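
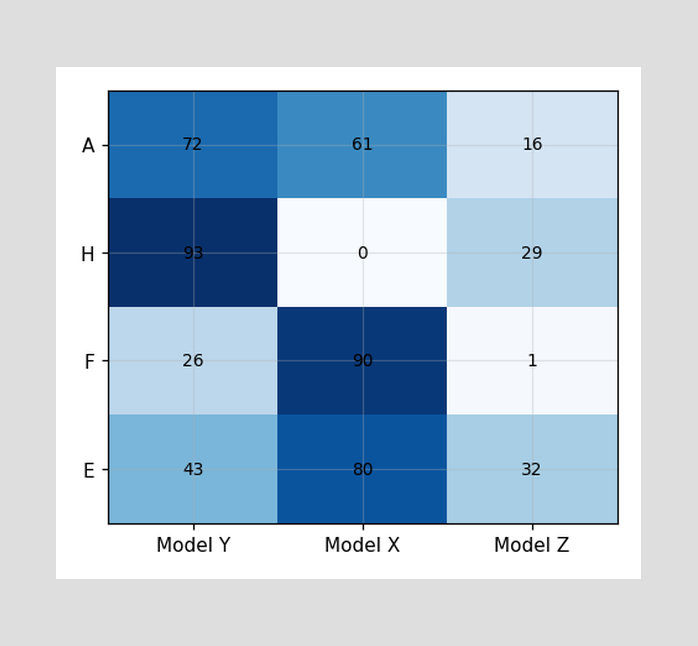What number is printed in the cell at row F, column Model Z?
1

The (F, Model Z) cell reads 1.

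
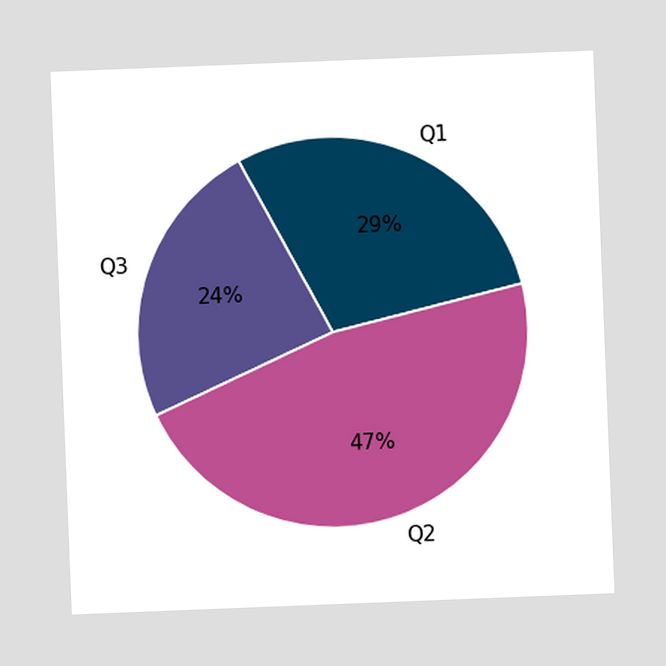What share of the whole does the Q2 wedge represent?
47%

The chart is tilted about 2° counter-clockwise. The Q2 slice takes up 47% of the pie.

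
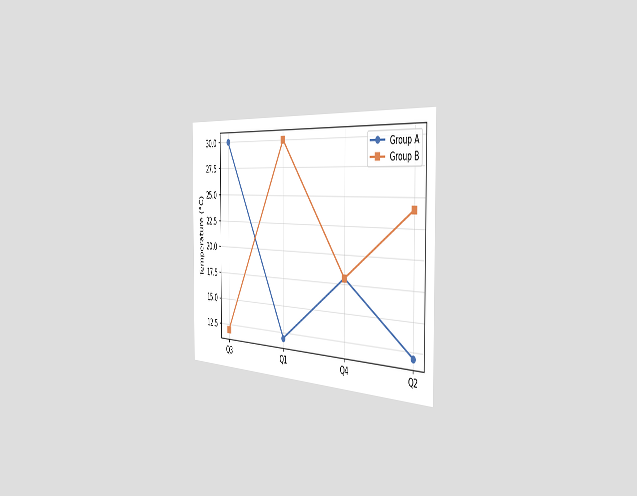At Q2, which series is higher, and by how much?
The chart is viewed slightly from the right. At Q2, Group B sits above the other line by 12°C.

Group B, by 12°C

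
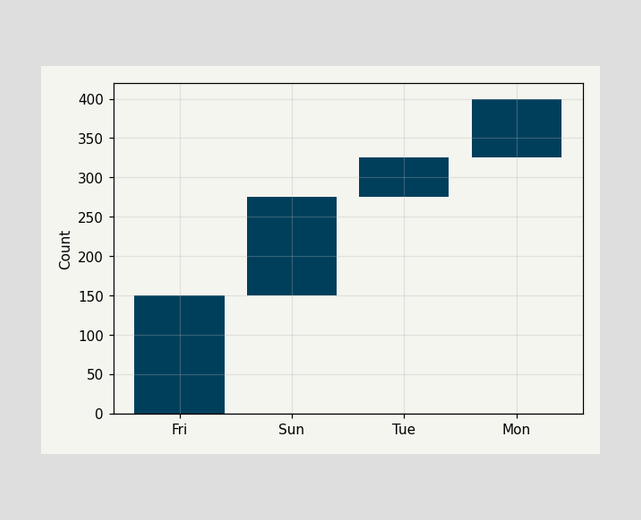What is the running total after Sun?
275

After Sun the running total reaches 275.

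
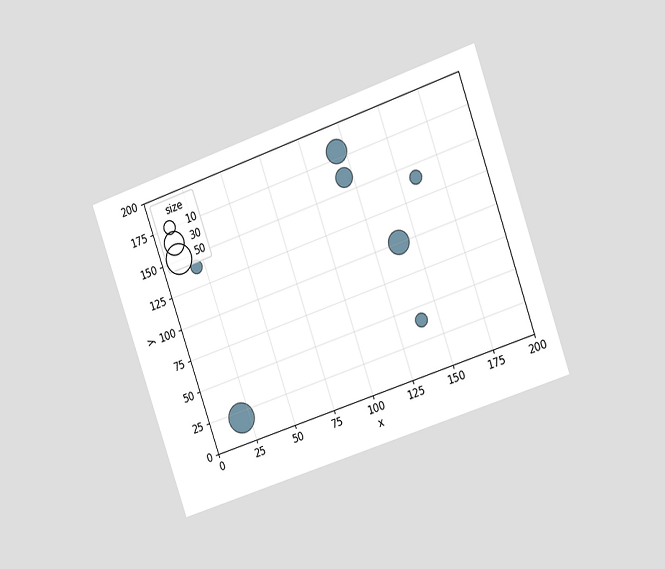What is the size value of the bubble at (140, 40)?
The chart is tilted about 19° counter-clockwise and viewed slightly from the right. Matching the bubble at (140, 40) against the size legend gives 10.

10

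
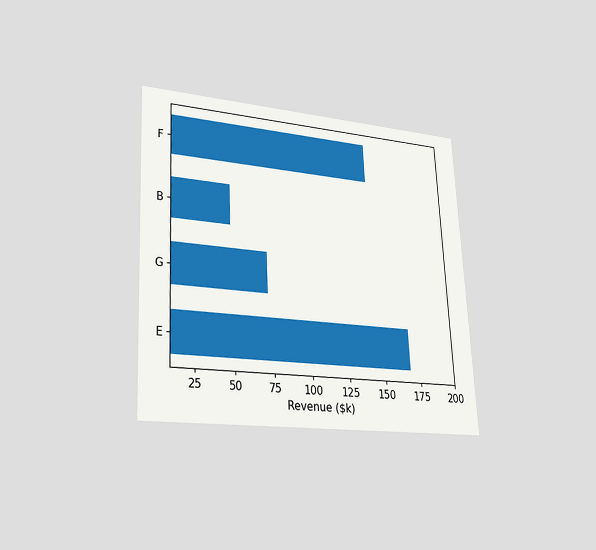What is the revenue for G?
The chart is tilted about 3° counter-clockwise and viewed at a slight angle. Reading along the chart's x-axis, the G bar reaches $72k.

$72k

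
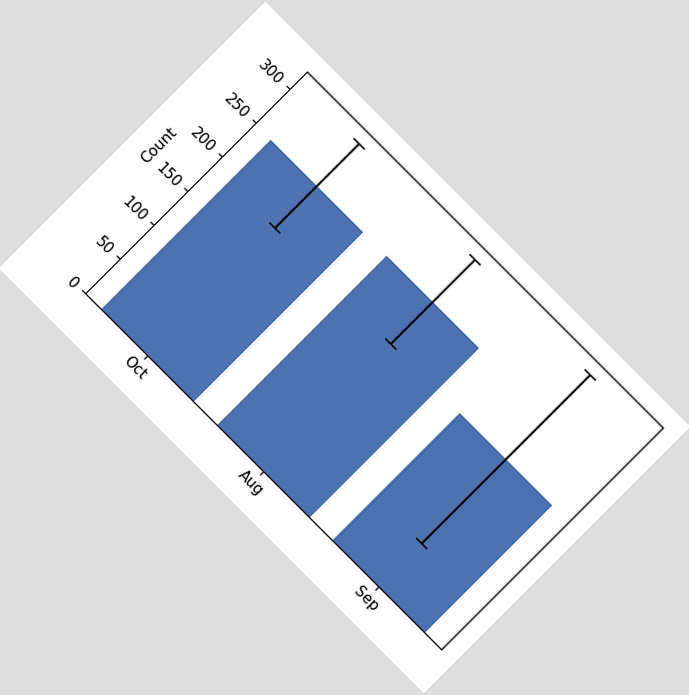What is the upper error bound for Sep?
310

The chart is tilted about 45° clockwise. The Sep bar's upper whisker reaches 310.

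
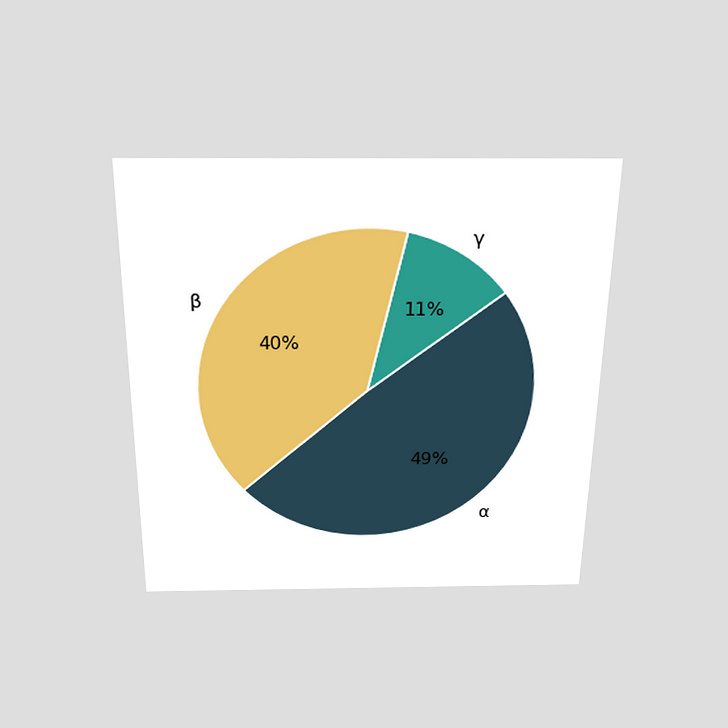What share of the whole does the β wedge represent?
The chart is viewed slightly from above. The β slice takes up 40% of the pie.

40%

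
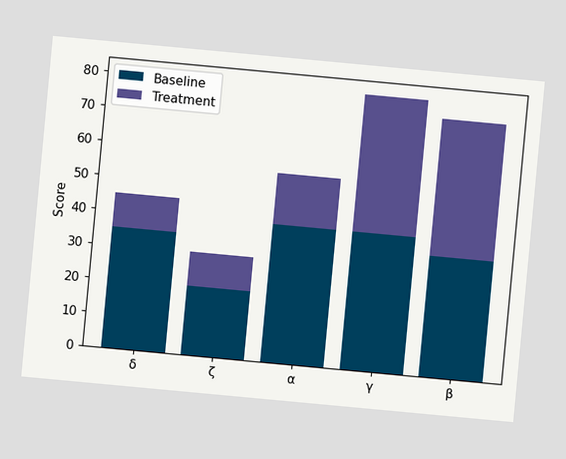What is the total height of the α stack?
The chart is tilted about 5° clockwise. The α stack's top reaches 55 on the y-axis.

55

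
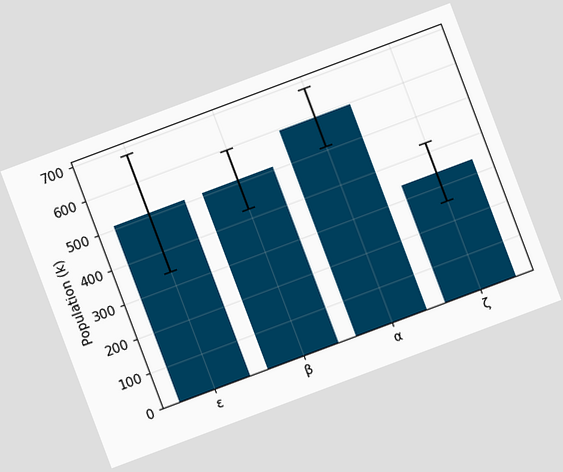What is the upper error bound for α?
The chart is tilted about 21° counter-clockwise. The α bar's upper whisker reaches 680k.

680k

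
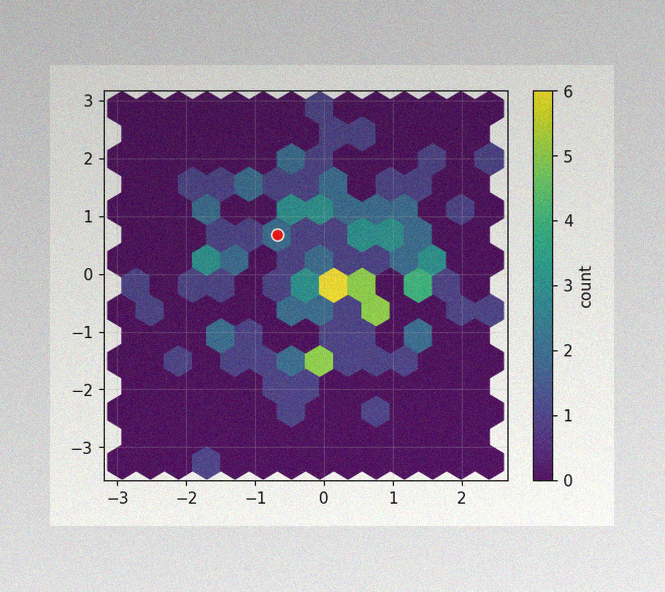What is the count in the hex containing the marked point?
2

The image has some photo noise and uneven lighting. The marked hex reads 2 on the colorbar.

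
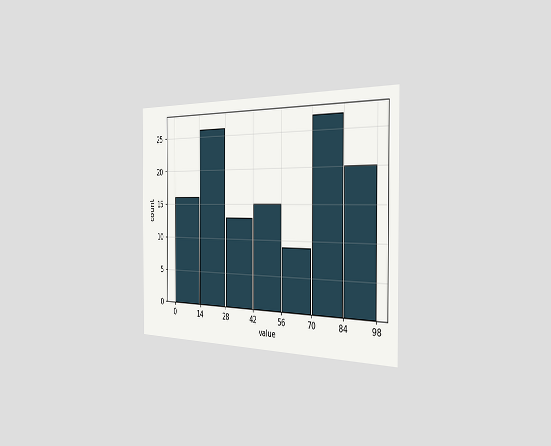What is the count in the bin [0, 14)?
16

The chart is viewed slightly from the right. The [0, 14) bin has height 16.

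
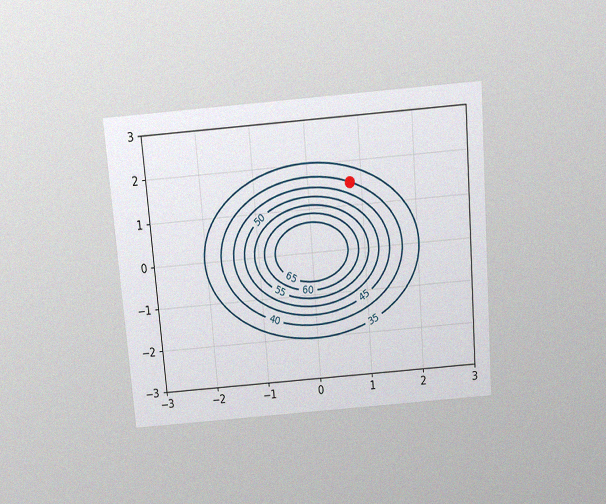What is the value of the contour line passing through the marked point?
40

The chart is tilted about 5° counter-clockwise and viewed slightly from above, with some photo noise. The marked point sits on the contour labelled 40.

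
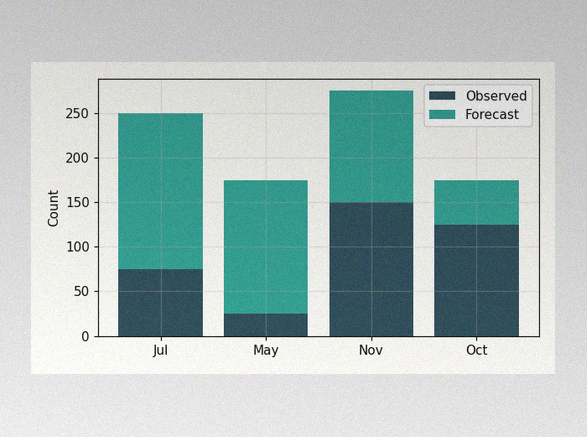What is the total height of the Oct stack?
175

The image has some photo noise and uneven lighting. The Oct stack's top reaches 175 on the y-axis.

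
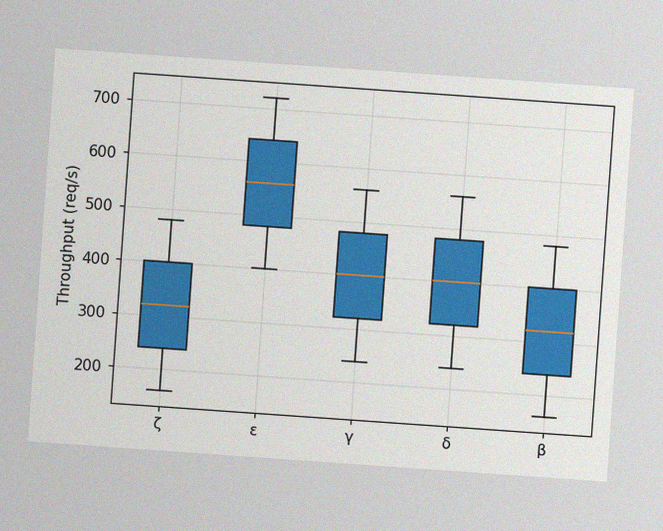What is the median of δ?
400req/s

The chart is tilted about 4° clockwise, with some photo noise. The median line in the δ box sits at 400req/s.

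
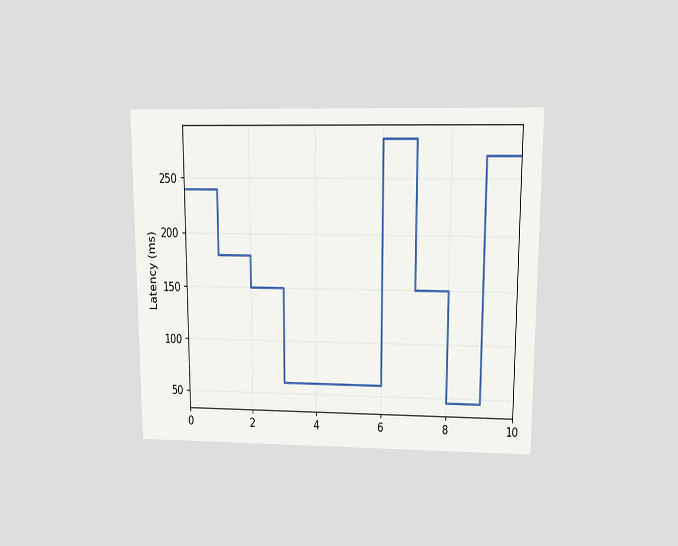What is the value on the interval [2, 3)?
The chart is viewed at a slight angle. On [2, 3) the step sits at 150ms.

150ms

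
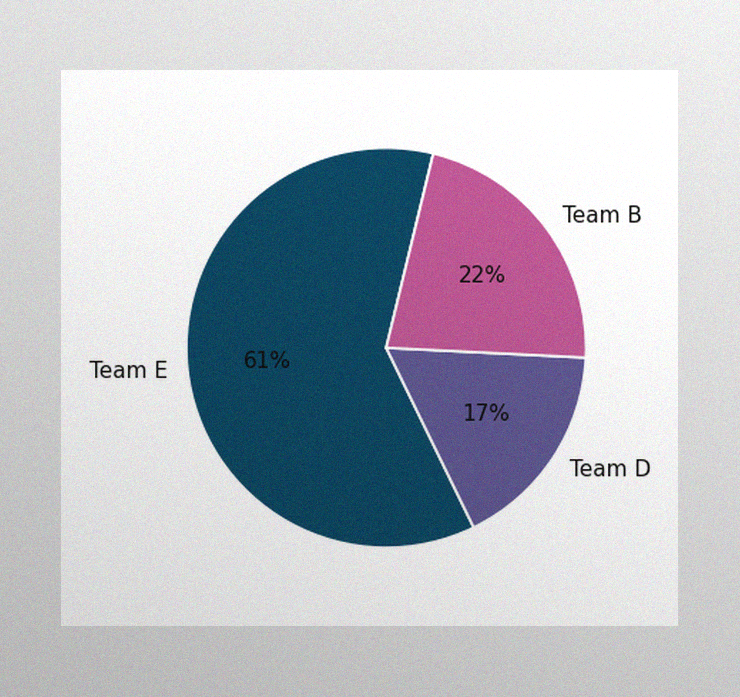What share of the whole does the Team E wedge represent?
61%

The image has some photo noise and uneven lighting. The Team E slice takes up 61% of the pie.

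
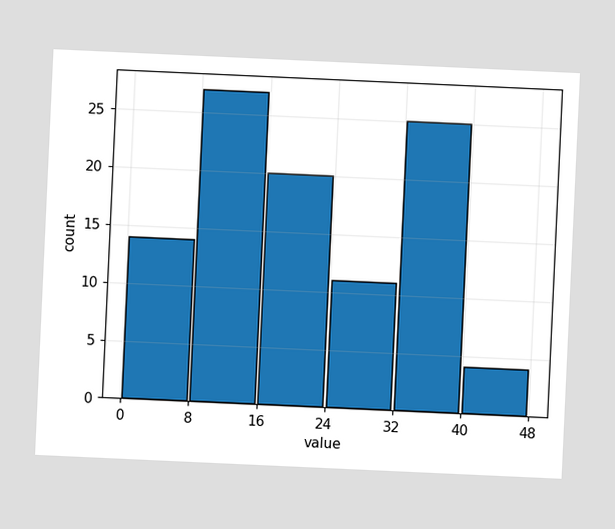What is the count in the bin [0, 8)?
The chart is tilted about 3° clockwise. The [0, 8) bin has height 14.

14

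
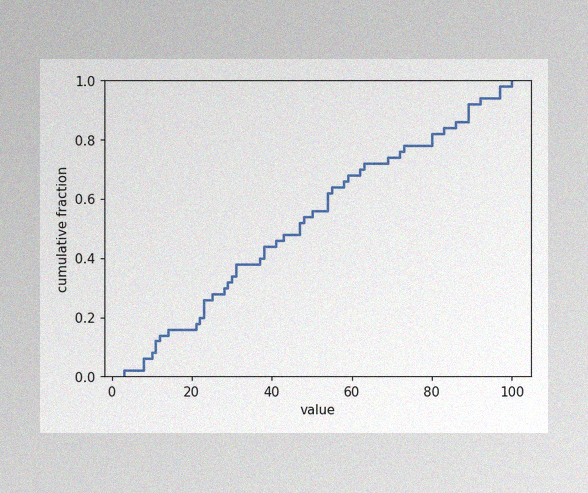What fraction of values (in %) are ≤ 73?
The image has some photo noise and uneven lighting. At x=73 the ECDF step is at 78%.

78%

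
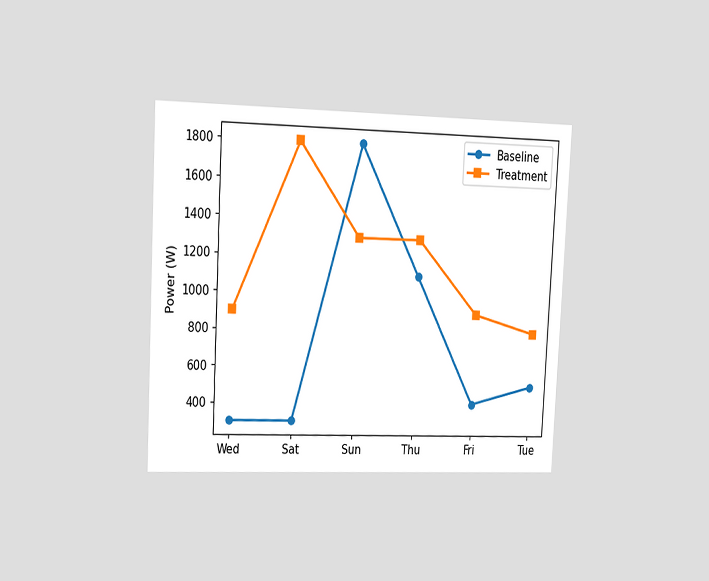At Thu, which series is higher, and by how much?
The chart is tilted about 3° clockwise and viewed slightly from the left. At Thu, Treatment sits above the other line by 200W.

Treatment, by 200W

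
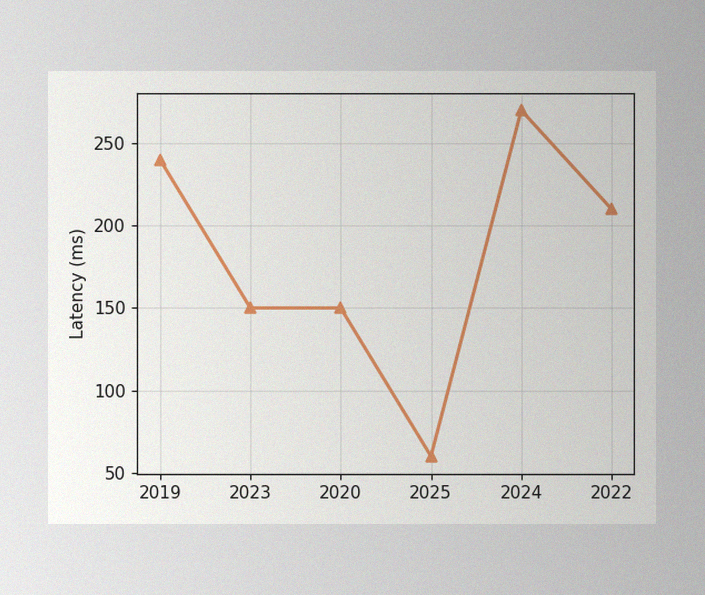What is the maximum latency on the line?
270ms

The image has some photo noise and uneven lighting. The highest point is at 2024, and reading across to the y-axis gives 270ms.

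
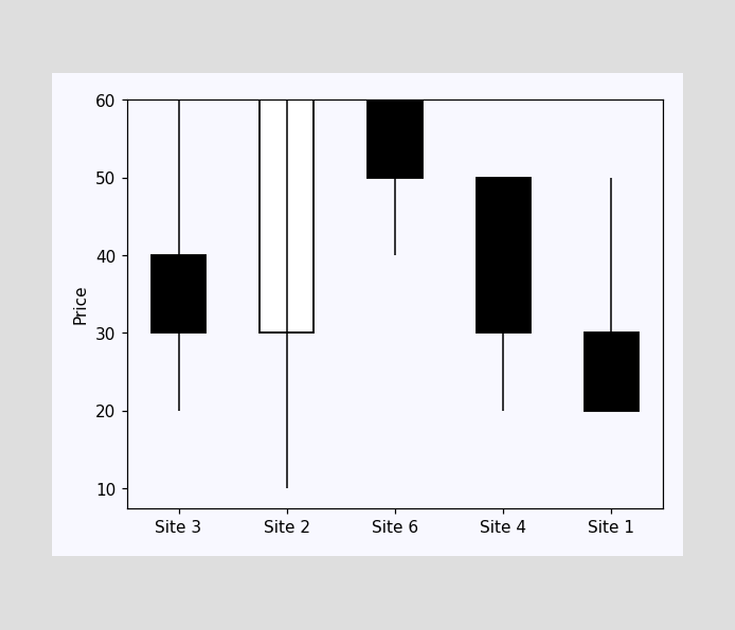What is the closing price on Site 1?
20

The Site 1 candle closes at 20.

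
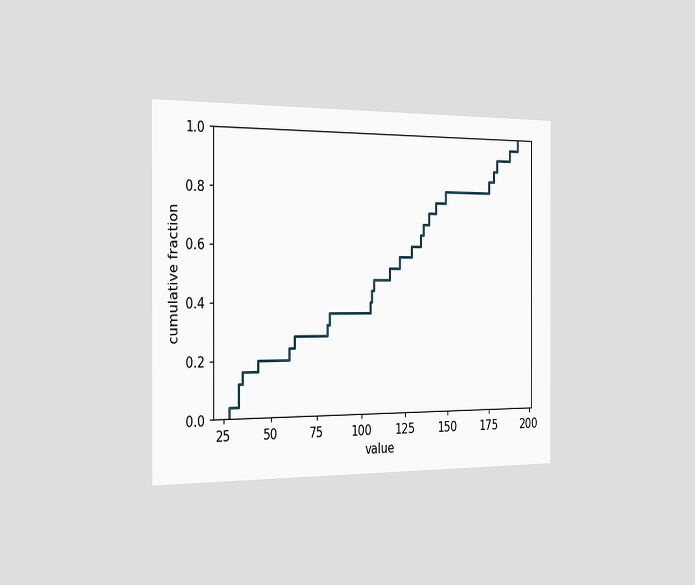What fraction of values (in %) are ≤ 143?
The chart is viewed slightly from the left. At x=143 the ECDF step is at 76%.

76%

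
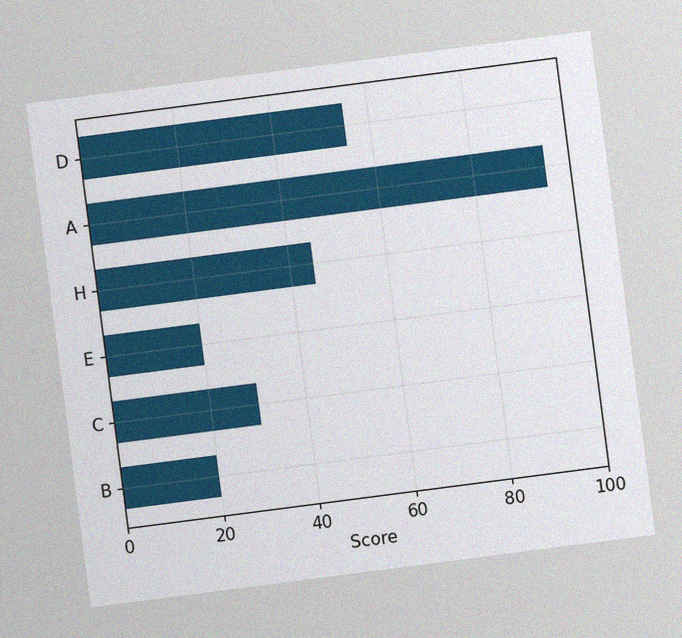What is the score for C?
30

The chart is tilted about 7° counter-clockwise, with some photo noise. Reading along the chart's x-axis, the C bar reaches 30.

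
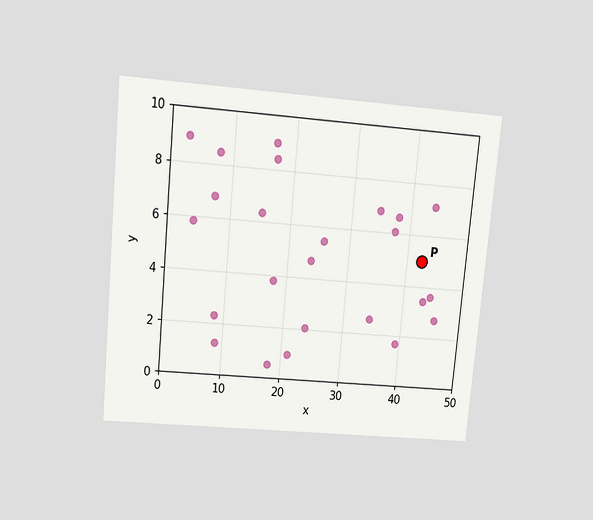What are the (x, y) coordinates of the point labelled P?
The chart is tilted about 5° clockwise and viewed slightly from above. Following the gridlines from P to each axis, P sits at (42.5, 5).

(42.5, 5)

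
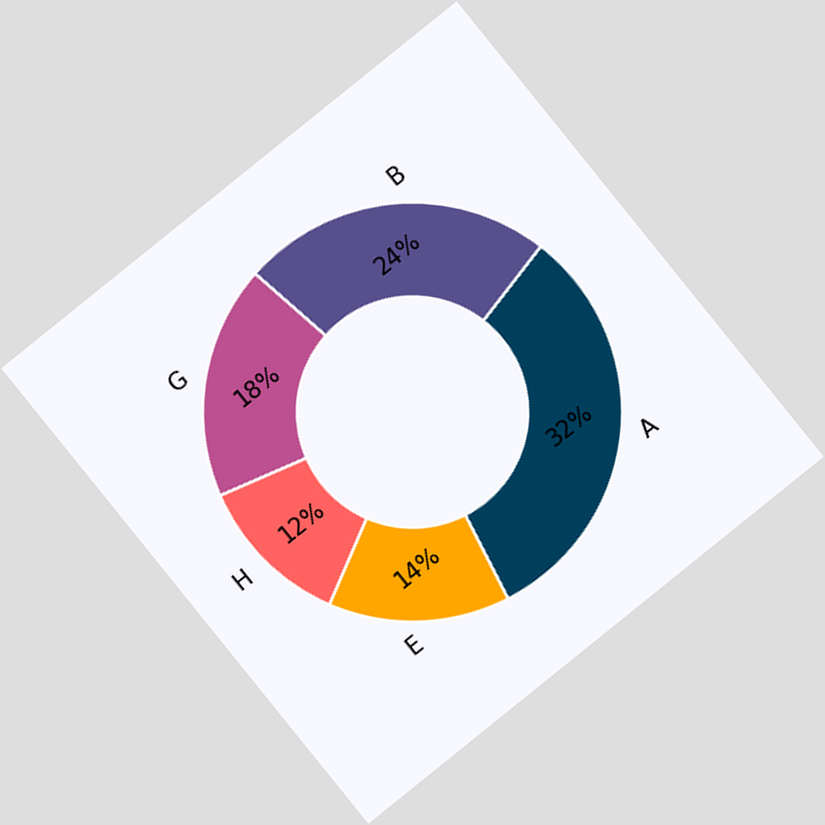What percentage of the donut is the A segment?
The chart is tilted about 39° counter-clockwise. The A segment takes up 32% of the ring.

32%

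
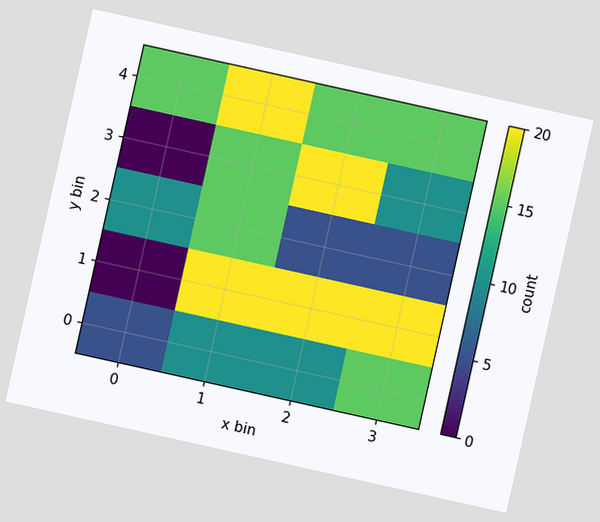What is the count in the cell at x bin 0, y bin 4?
15

The chart is tilted about 13° clockwise. Matching the cell (0, 4) against the colorbar gives 15.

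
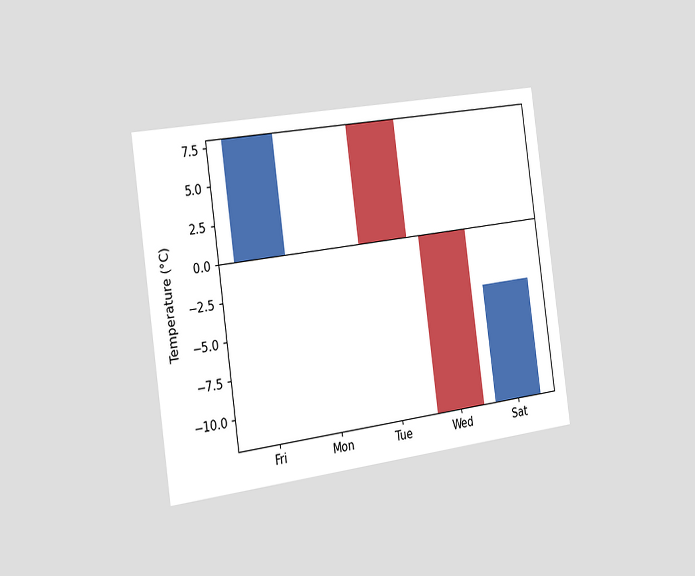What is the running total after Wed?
The chart is tilted about 8° counter-clockwise and viewed slightly from the left. After Wed the running total reaches -12°C.

-12°C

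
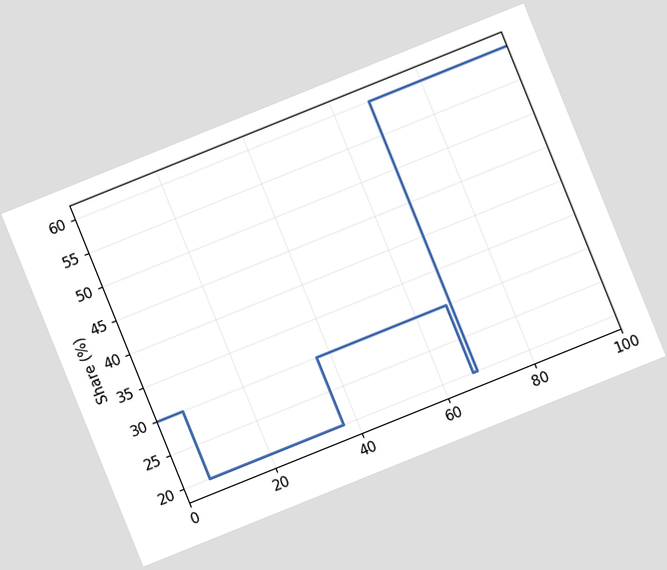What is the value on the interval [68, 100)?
The chart is tilted about 22° counter-clockwise. On [68, 100) the step sits at 60%.

60%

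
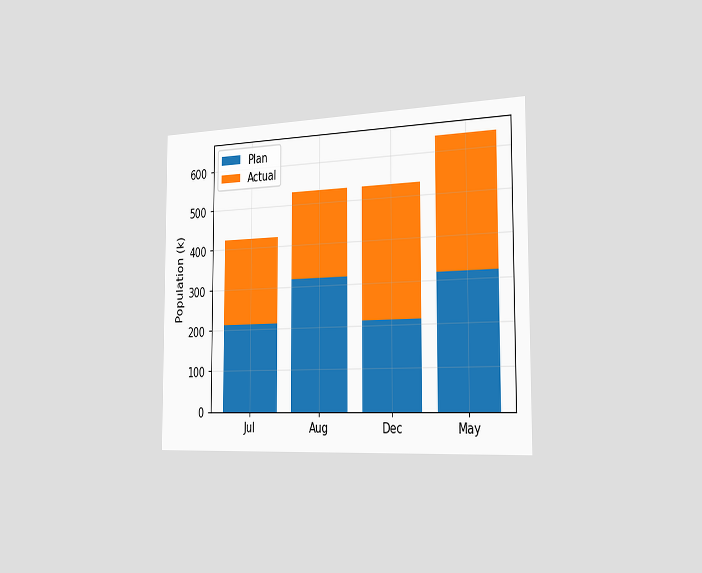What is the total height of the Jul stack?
The chart is viewed slightly from the right. The Jul stack's top reaches 424k on the y-axis.

424k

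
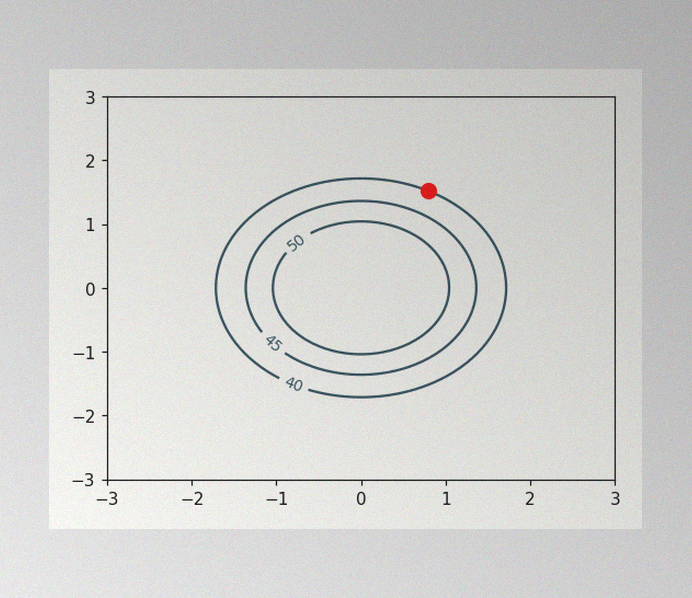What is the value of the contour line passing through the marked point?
The image has some photo noise and uneven lighting. The marked point sits on the contour labelled 40.

40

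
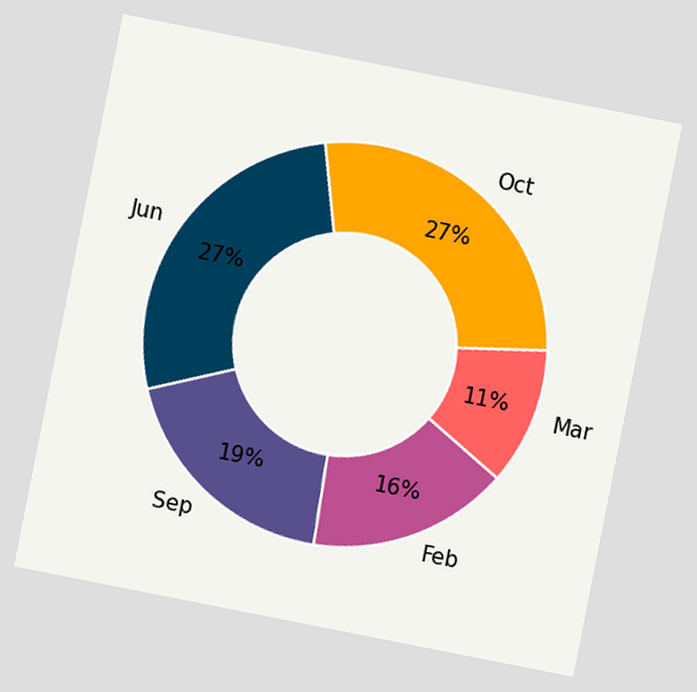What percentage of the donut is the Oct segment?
27%

The chart is tilted about 11° clockwise. The Oct segment takes up 27% of the ring.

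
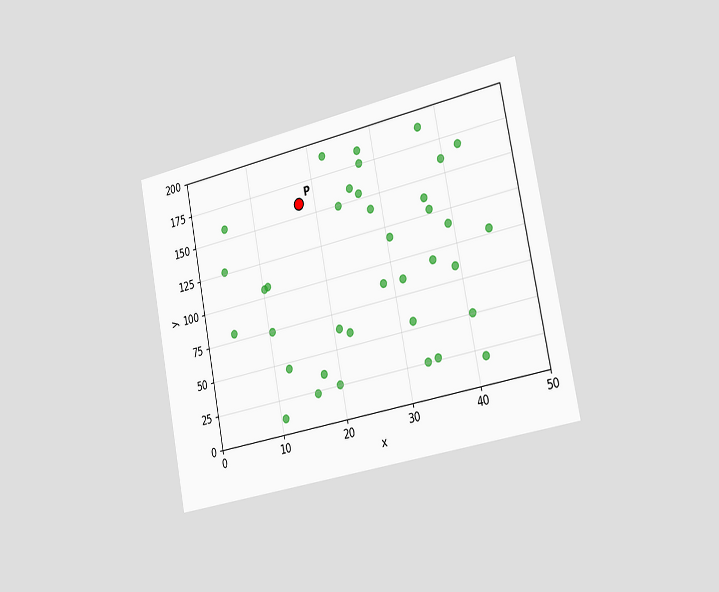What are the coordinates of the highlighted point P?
The chart is tilted about 11° counter-clockwise and viewed slightly from the right. Following the gridlines from P to each axis, P sits at (17.5, 160).

(17.5, 160)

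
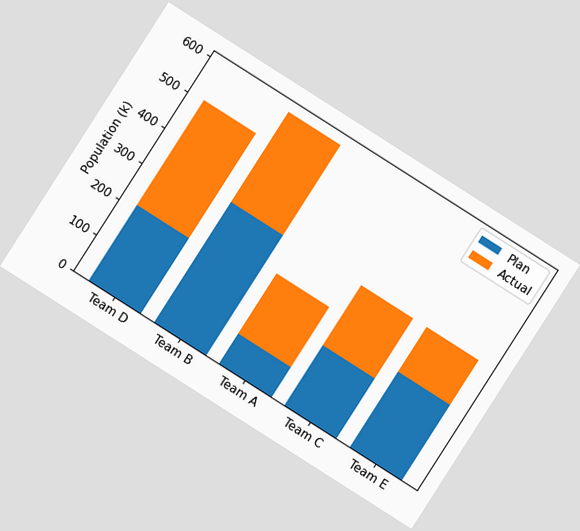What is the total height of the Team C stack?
The chart is tilted about 33° clockwise. The Team C stack's top reaches 336k on the y-axis.

336k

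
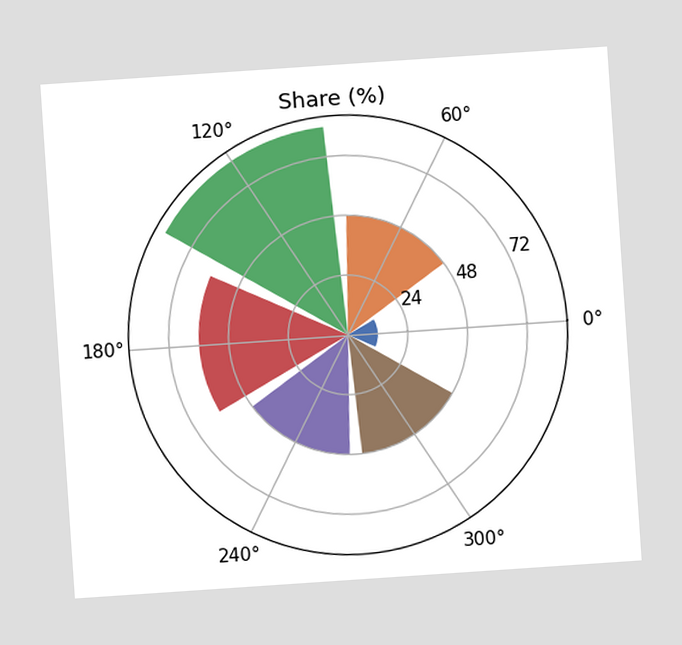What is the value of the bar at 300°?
48%

The chart is tilted about 4° counter-clockwise. The bar at 300° reaches 48% on the radial axis.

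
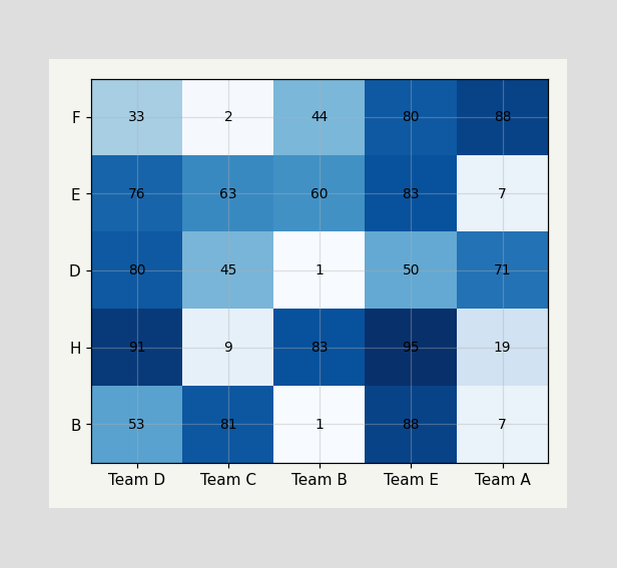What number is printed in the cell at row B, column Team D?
53

The (B, Team D) cell reads 53.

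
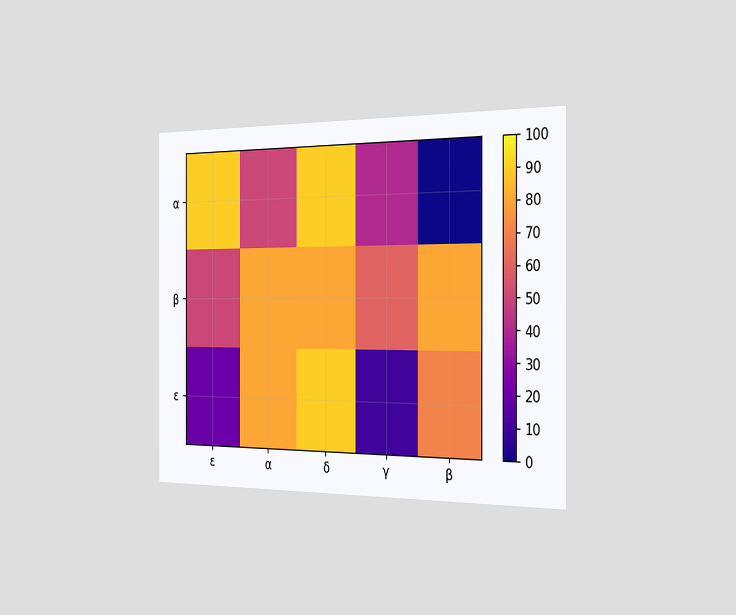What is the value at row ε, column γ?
10

The chart is viewed slightly from the right. Matching cell (ε, γ) against the colorbar gives 10.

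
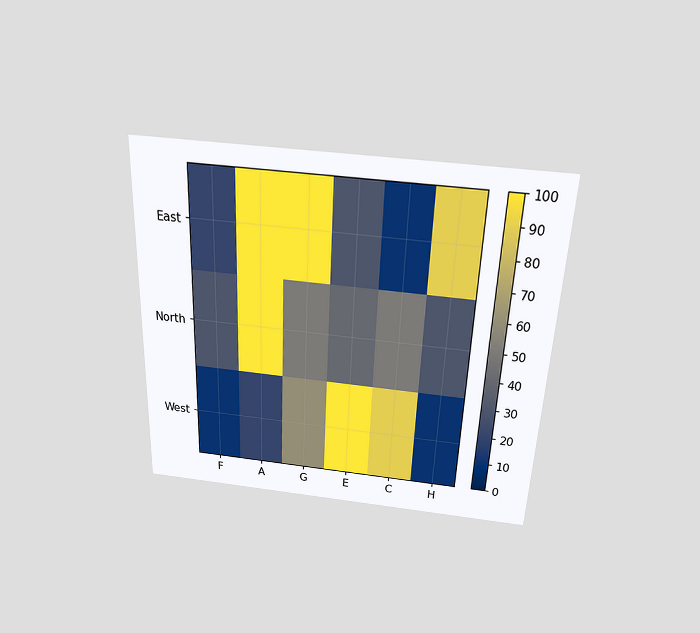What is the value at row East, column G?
The chart is tilted about 2° clockwise and viewed slightly from above. Matching cell (East, G) against the colorbar gives 100.

100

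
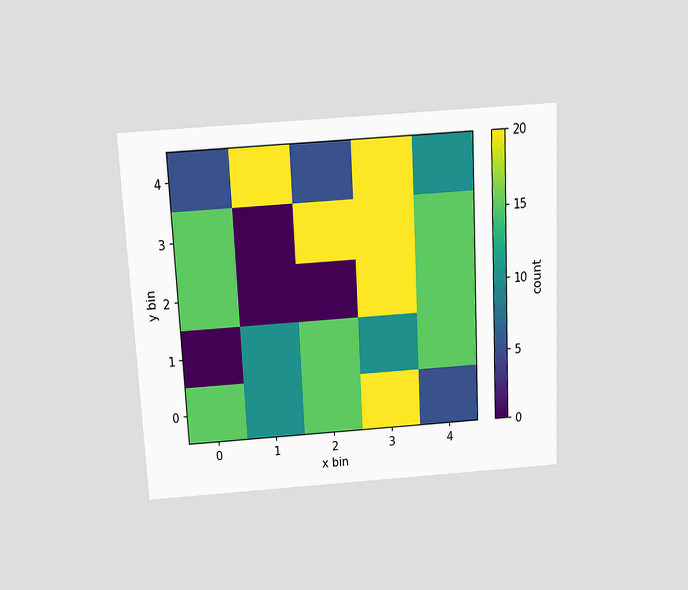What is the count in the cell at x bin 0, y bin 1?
The chart is tilted about 3° counter-clockwise and viewed slightly from above. Matching the cell (0, 1) against the colorbar gives 0.

0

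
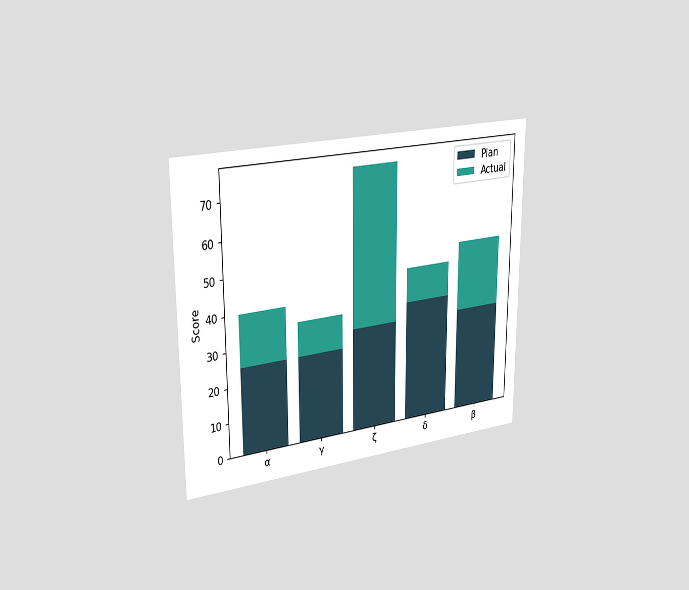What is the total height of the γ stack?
35

The chart is viewed slightly from the left. The γ stack's top reaches 35 on the y-axis.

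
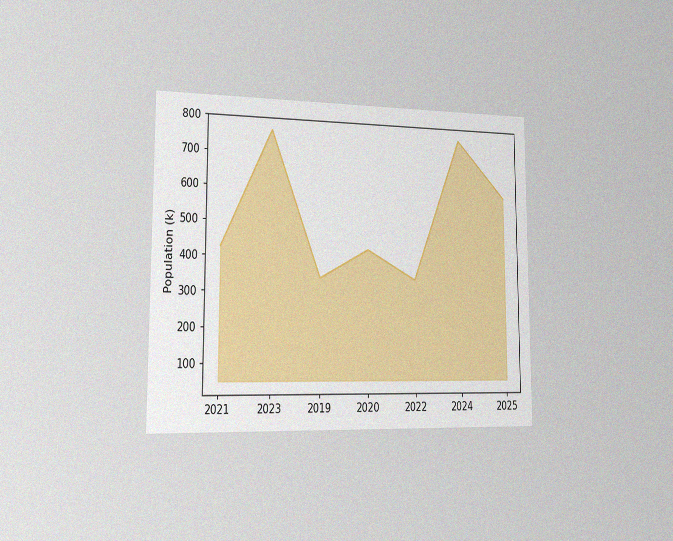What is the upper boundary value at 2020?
425k

The chart is viewed slightly from the left, with some photo noise. At 2020 the upper boundary is at 425k.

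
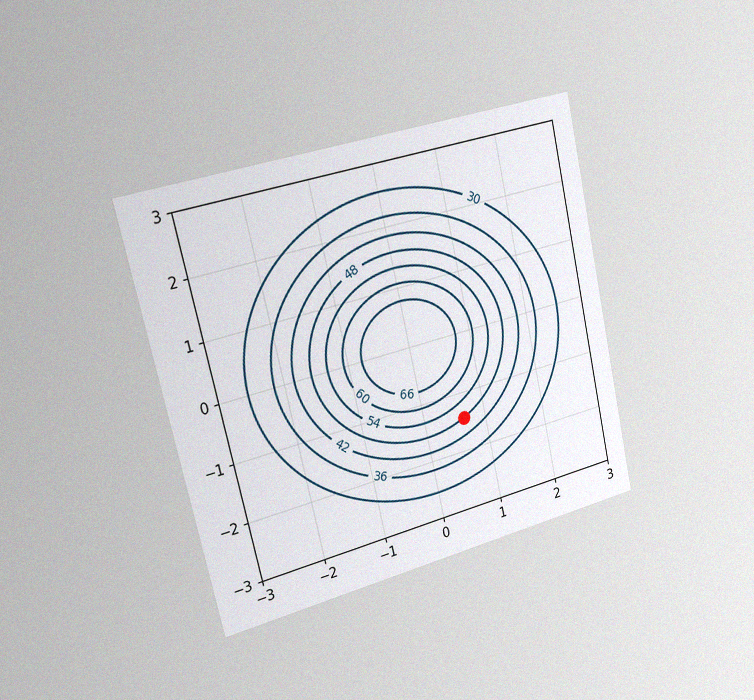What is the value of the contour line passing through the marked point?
48

The chart is tilted about 13° counter-clockwise and viewed slightly from the left, with some photo noise. The marked point sits on the contour labelled 48.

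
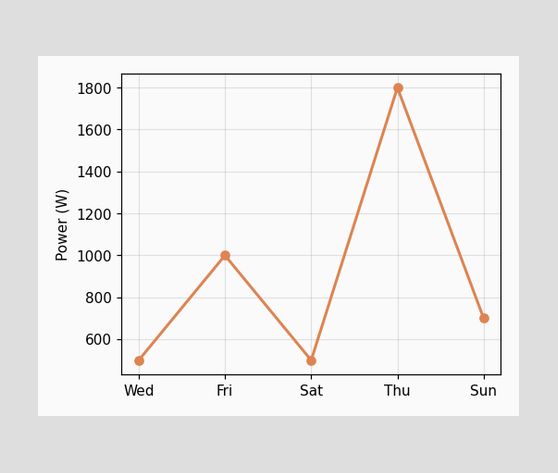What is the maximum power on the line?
The highest point is at Thu, and reading across to the y-axis gives 1800W.

1800W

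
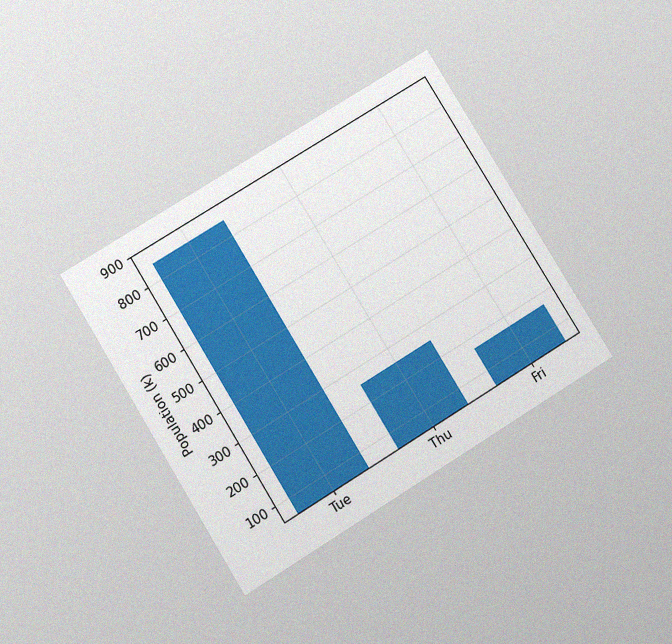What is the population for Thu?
The chart is tilted about 32° counter-clockwise and viewed slightly from below, with some photo noise. Reading along the chart's y-axis, the Thu bar reaches 255k.

255k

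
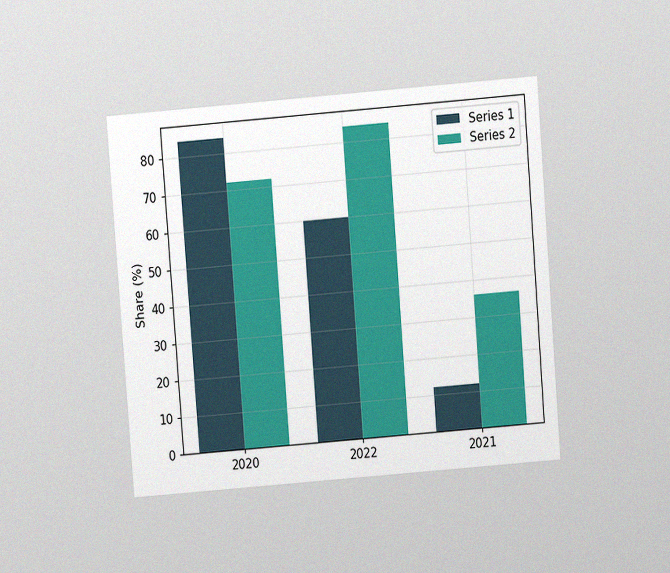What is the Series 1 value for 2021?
The chart is tilted about 4° counter-clockwise and viewed at a slight angle, with some photo noise. The Series 1 bar at 2021 reaches 12% on the y-axis.

12%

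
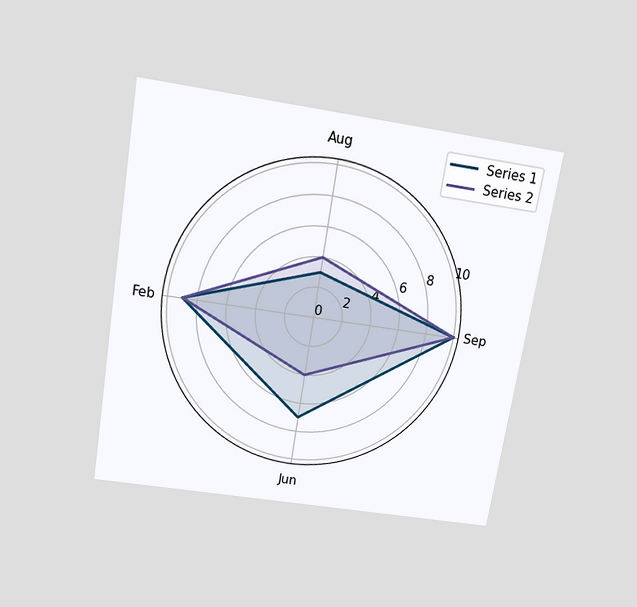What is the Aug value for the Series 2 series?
The chart is tilted about 9° clockwise and viewed slightly from above. On the Aug axis, Series 2 reaches 4.

4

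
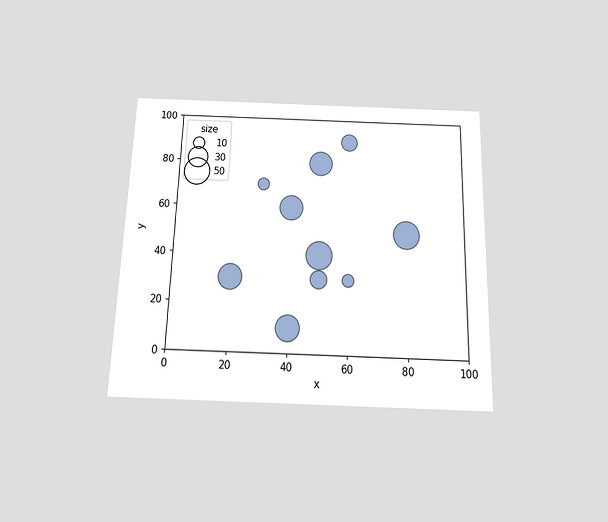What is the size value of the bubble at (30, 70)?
The chart is viewed slightly from below. Matching the bubble at (30, 70) against the size legend gives 10.

10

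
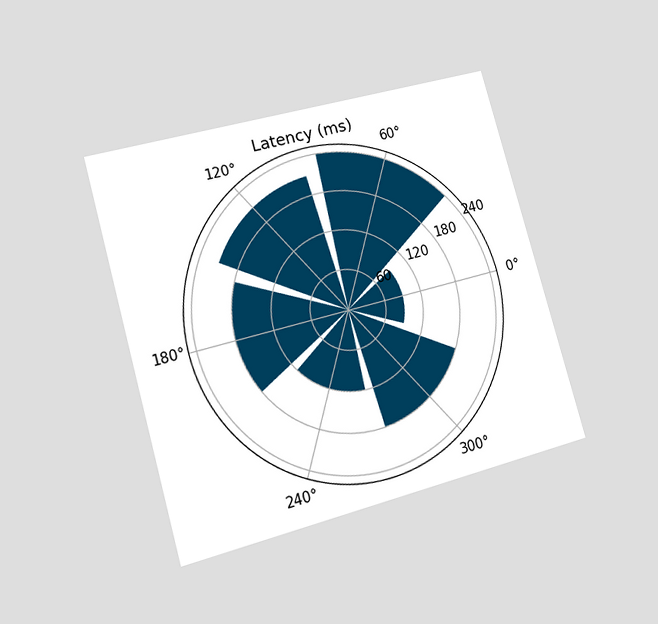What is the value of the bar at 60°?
240ms

The chart is tilted about 16° counter-clockwise and viewed at a slight angle. The bar at 60° reaches 240ms on the radial axis.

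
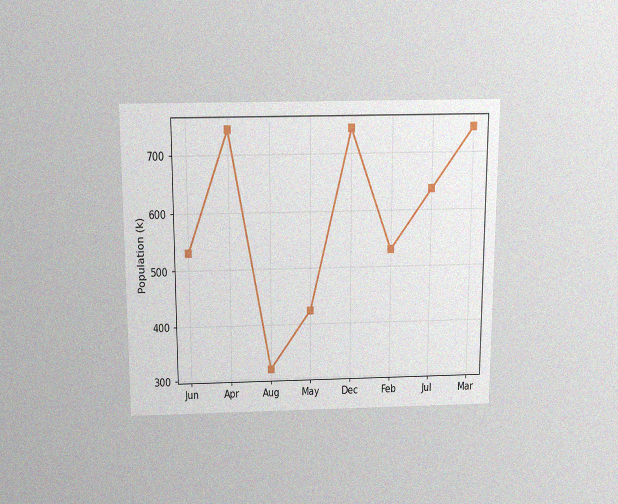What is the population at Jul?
The chart is viewed slightly from above, with some photo noise. At Jul, the line is at 636k.

636k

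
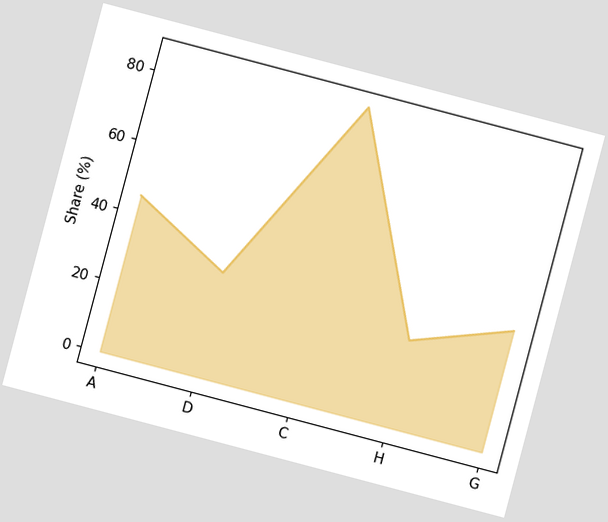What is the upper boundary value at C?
85%

The chart is tilted about 15° clockwise. At C the upper boundary is at 85%.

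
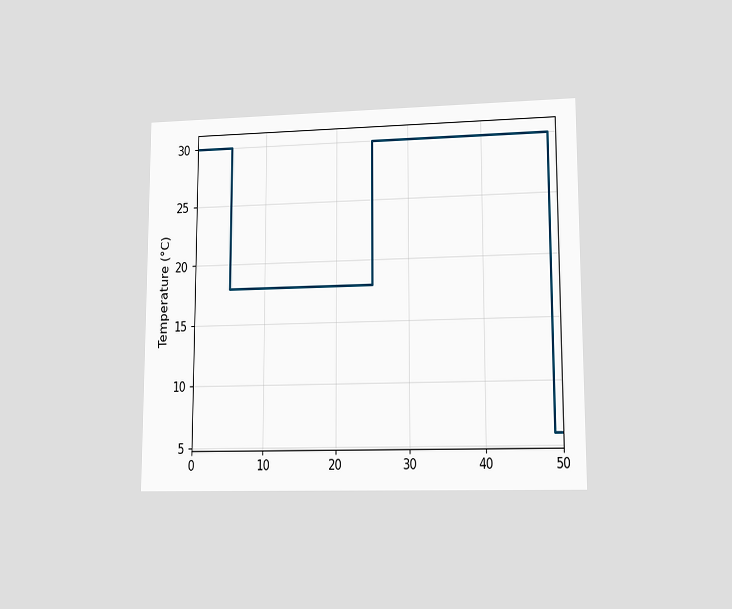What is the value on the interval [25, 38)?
The chart is viewed at a slight angle. On [25, 38) the step sits at 30°C.

30°C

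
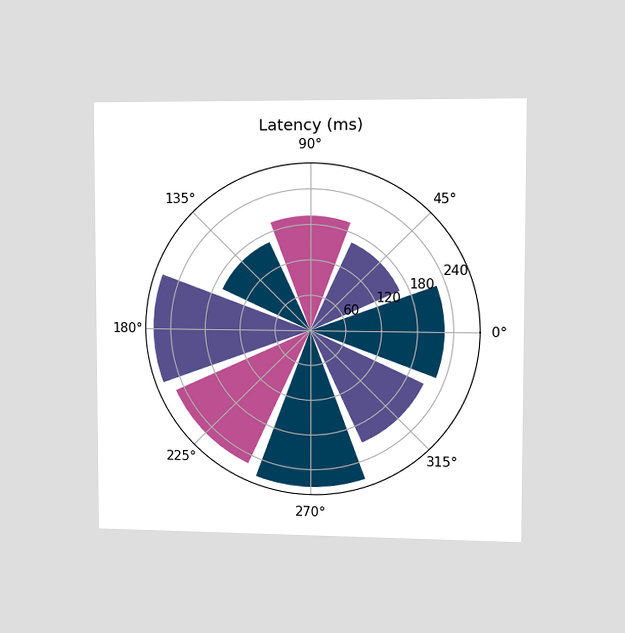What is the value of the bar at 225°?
The chart is viewed slightly from the right. The bar at 225° reaches 255ms on the radial axis.

255ms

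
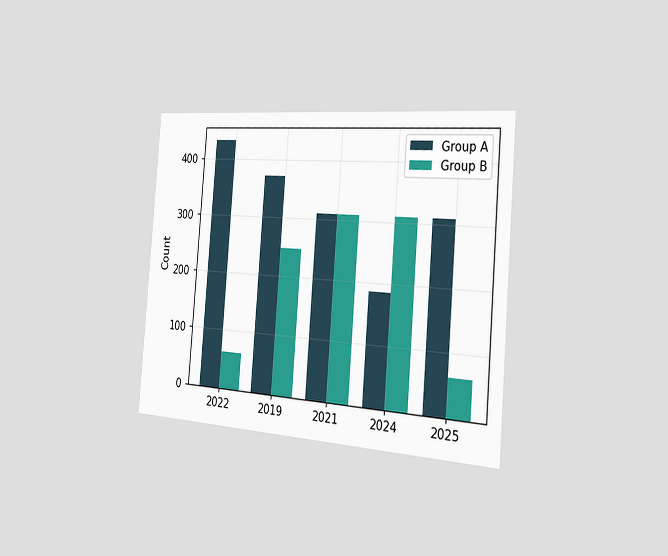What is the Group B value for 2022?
The chart is tilted about 5° clockwise and viewed slightly from the right. The Group B bar at 2022 reaches 62 on the y-axis.

62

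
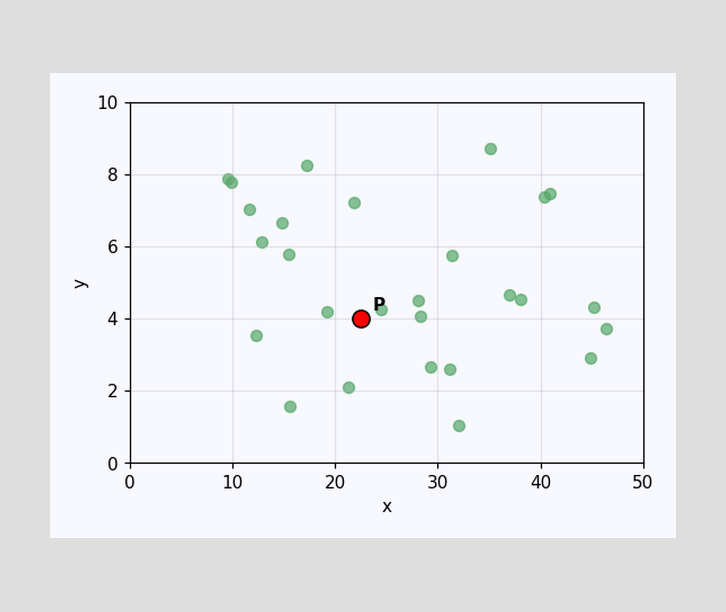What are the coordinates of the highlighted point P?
(22.5, 4)

Following the gridlines from P to each axis, P sits at (22.5, 4).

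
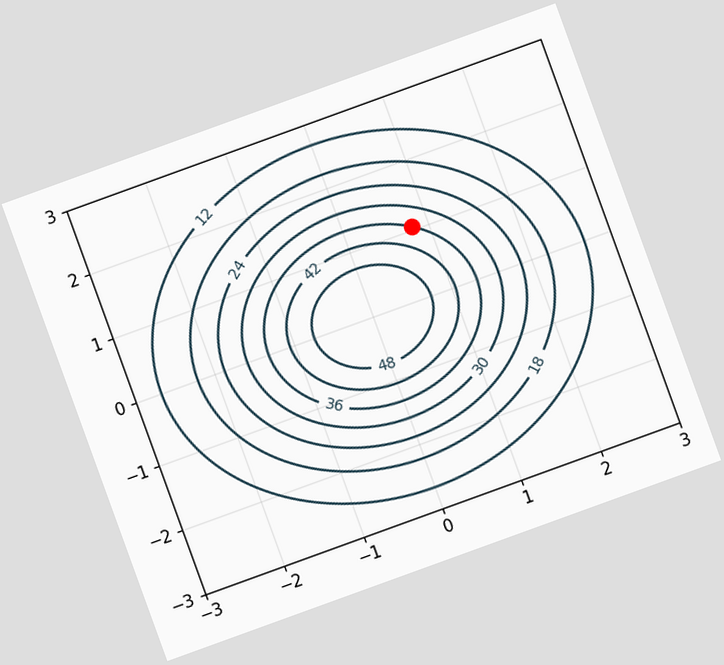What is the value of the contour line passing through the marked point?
The chart is tilted about 20° counter-clockwise. The marked point sits on the contour labelled 36.

36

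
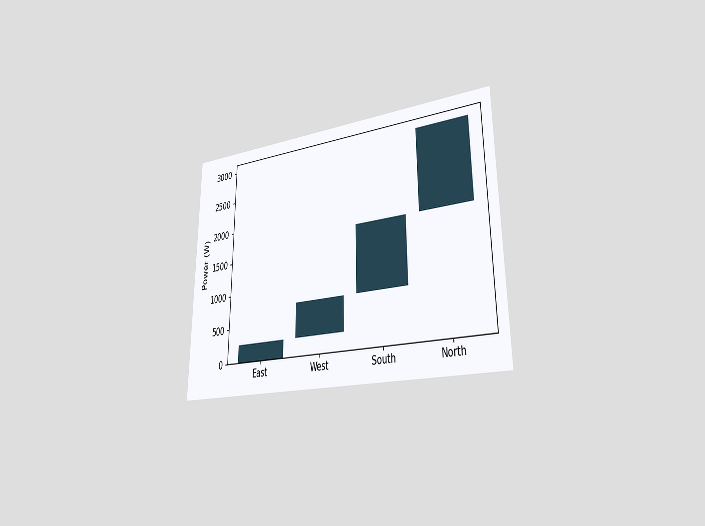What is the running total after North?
The chart is viewed slightly from the right. After North the running total reaches 3000W.

3000W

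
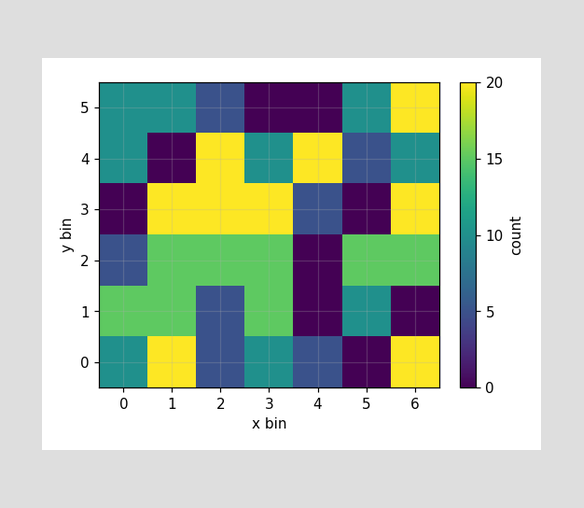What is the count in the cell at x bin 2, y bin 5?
5

Matching the cell (2, 5) against the colorbar gives 5.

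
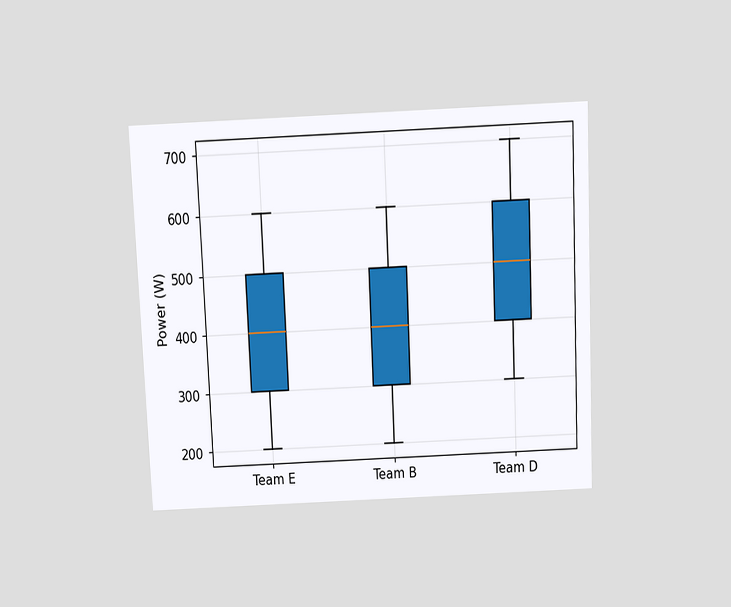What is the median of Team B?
400W

The chart is tilted about 3° counter-clockwise and viewed slightly from above. The median line in the Team B box sits at 400W.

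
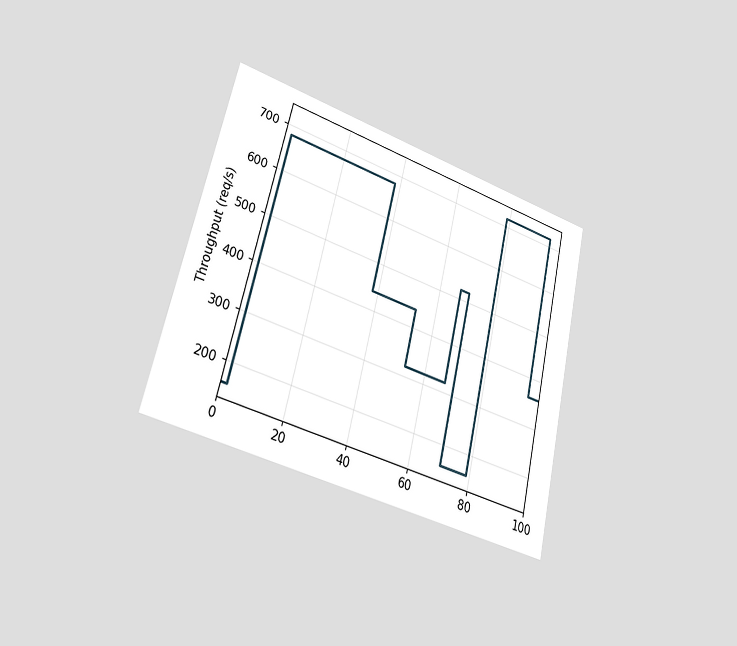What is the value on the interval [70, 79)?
160req/s

The chart is tilted about 13° clockwise and viewed slightly from the left. On [70, 79) the step sits at 160req/s.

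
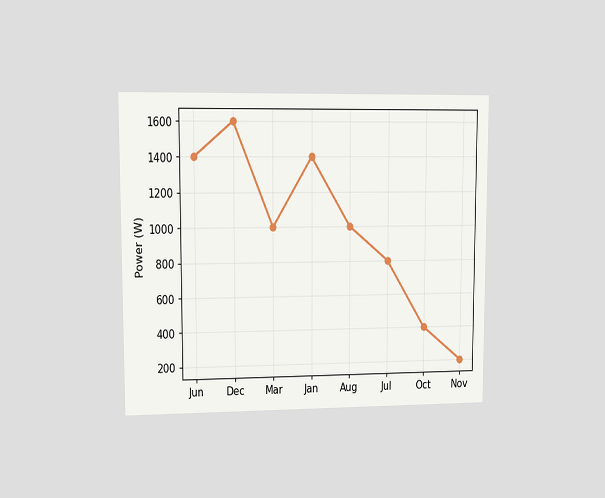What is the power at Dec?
The chart is viewed at a slight angle. At Dec, the line is at 1600W.

1600W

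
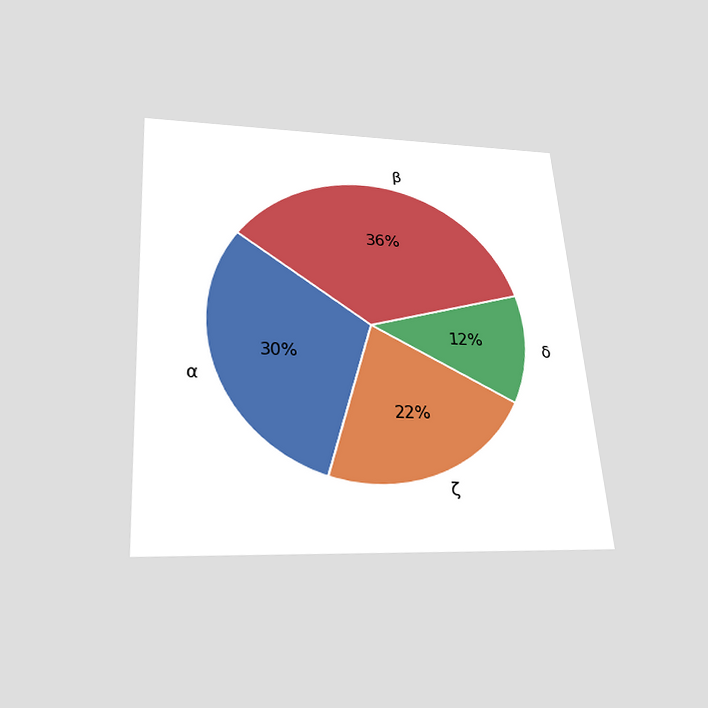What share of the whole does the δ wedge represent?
12%

The chart is tilted about 4° counter-clockwise and viewed slightly from below. The δ slice takes up 12% of the pie.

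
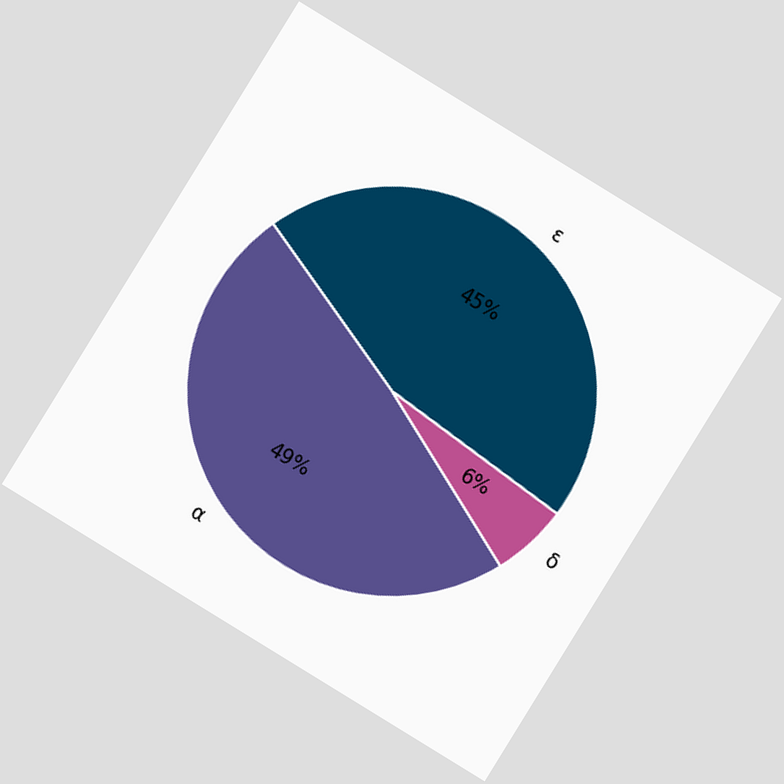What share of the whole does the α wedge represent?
The chart is tilted about 32° clockwise. The α slice takes up 49% of the pie.

49%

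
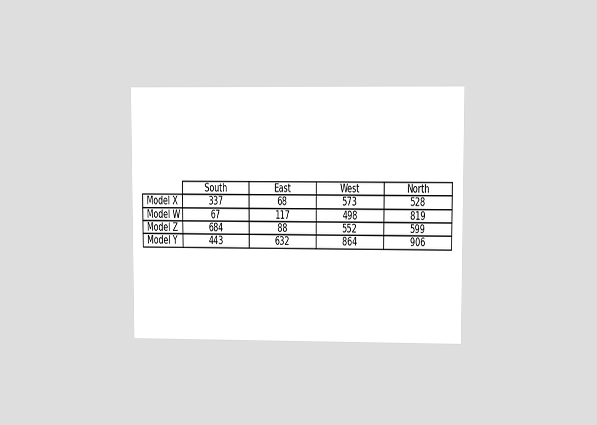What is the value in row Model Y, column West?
The chart is viewed at a slight angle. The (Model Y, West) cell reads 864.

864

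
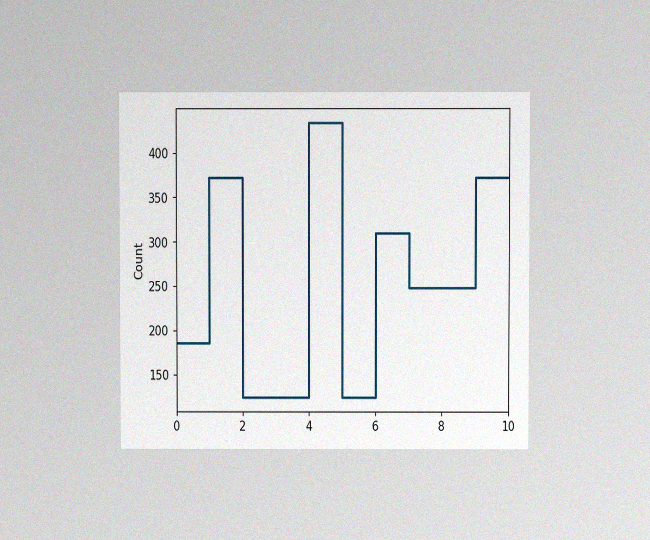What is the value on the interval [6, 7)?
The chart is viewed at a slight angle, with some photo noise. On [6, 7) the step sits at 310.

310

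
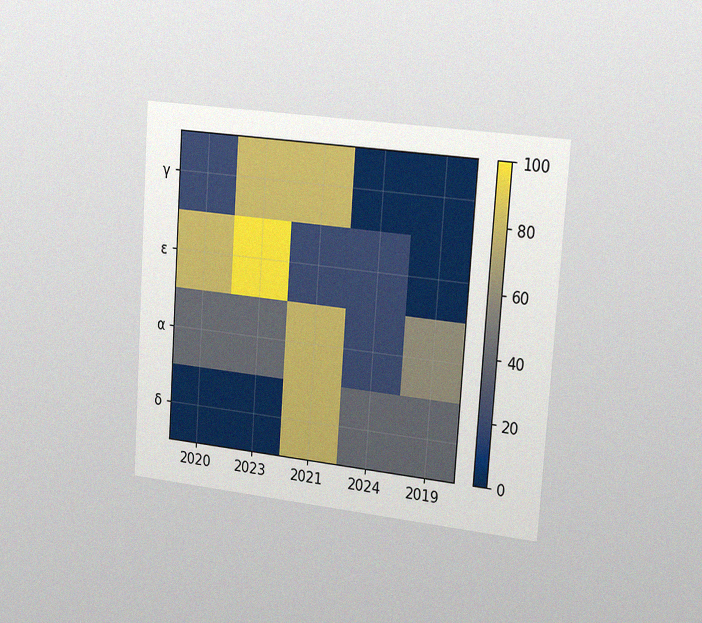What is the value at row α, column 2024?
20

The chart is tilted about 4° clockwise and viewed slightly from the right, with some photo noise. Matching cell (α, 2024) against the colorbar gives 20.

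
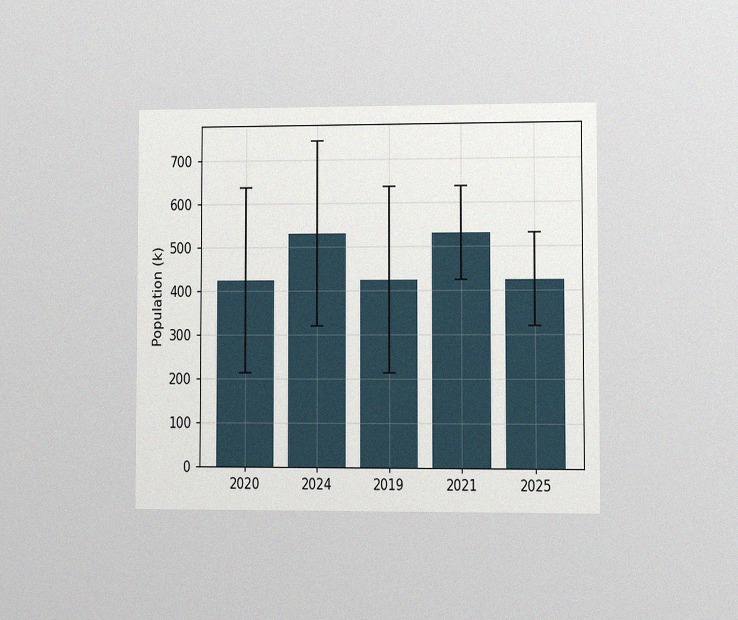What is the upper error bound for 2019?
636k

The chart is viewed at a slight angle, with some photo noise. The 2019 bar's upper whisker reaches 636k.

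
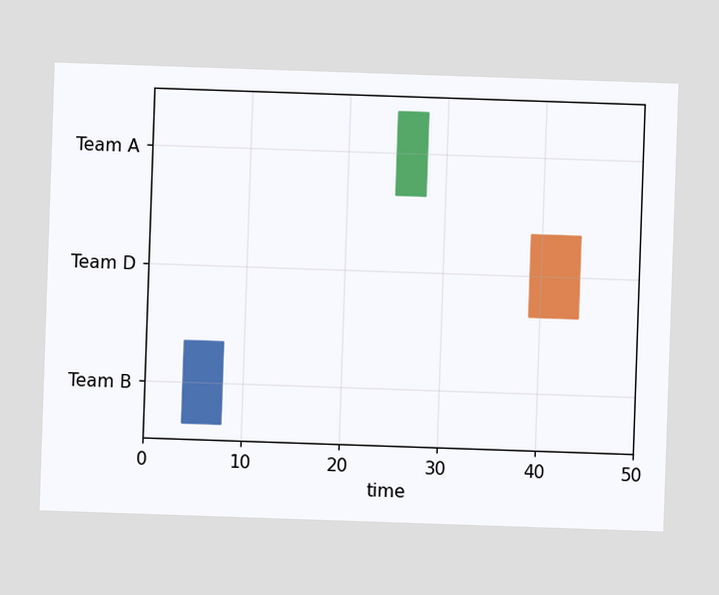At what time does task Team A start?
25

The Team A bar begins at t=25.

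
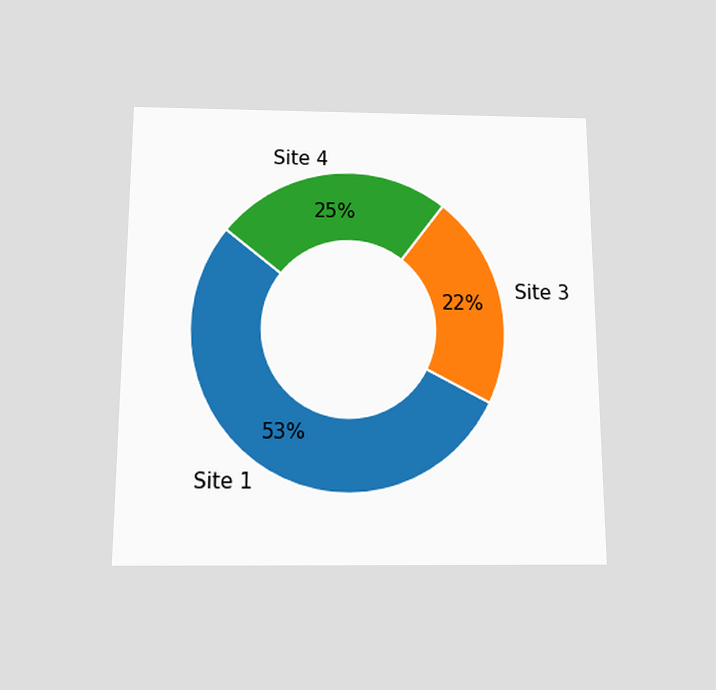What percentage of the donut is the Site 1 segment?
The chart is viewed slightly from below. The Site 1 segment takes up 53% of the ring.

53%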